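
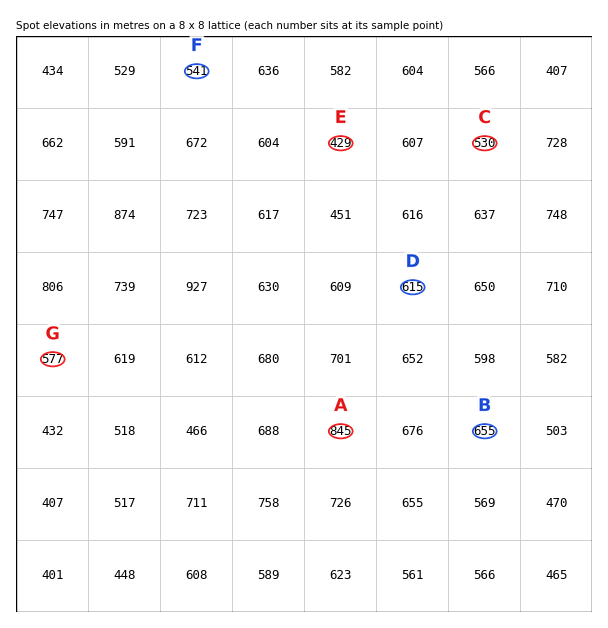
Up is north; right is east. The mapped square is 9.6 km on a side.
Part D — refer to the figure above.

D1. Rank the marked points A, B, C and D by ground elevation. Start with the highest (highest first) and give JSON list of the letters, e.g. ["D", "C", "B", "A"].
["A", "B", "D", "C"]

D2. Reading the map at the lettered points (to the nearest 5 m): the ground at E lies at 430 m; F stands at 540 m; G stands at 575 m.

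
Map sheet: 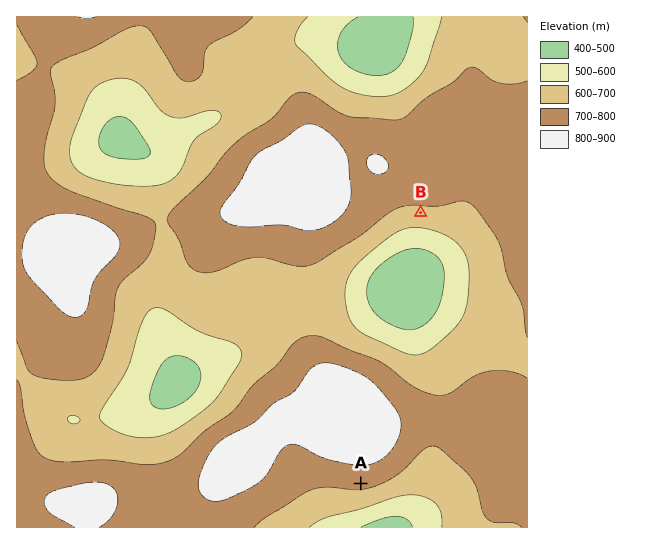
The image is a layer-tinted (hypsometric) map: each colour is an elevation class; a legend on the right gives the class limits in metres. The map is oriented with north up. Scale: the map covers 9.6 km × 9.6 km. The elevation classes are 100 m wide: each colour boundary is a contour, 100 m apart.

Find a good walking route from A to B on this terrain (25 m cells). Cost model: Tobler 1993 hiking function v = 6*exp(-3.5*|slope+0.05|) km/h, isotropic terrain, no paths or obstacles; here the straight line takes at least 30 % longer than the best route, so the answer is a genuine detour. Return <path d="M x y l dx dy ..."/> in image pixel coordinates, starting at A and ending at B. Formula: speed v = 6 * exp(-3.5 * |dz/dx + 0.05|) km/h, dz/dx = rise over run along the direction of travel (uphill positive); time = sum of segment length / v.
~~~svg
<path d="M361 483l21-10 40-40 31-62 0-12 14-29 0-64-9-19-32-32-5-2"/>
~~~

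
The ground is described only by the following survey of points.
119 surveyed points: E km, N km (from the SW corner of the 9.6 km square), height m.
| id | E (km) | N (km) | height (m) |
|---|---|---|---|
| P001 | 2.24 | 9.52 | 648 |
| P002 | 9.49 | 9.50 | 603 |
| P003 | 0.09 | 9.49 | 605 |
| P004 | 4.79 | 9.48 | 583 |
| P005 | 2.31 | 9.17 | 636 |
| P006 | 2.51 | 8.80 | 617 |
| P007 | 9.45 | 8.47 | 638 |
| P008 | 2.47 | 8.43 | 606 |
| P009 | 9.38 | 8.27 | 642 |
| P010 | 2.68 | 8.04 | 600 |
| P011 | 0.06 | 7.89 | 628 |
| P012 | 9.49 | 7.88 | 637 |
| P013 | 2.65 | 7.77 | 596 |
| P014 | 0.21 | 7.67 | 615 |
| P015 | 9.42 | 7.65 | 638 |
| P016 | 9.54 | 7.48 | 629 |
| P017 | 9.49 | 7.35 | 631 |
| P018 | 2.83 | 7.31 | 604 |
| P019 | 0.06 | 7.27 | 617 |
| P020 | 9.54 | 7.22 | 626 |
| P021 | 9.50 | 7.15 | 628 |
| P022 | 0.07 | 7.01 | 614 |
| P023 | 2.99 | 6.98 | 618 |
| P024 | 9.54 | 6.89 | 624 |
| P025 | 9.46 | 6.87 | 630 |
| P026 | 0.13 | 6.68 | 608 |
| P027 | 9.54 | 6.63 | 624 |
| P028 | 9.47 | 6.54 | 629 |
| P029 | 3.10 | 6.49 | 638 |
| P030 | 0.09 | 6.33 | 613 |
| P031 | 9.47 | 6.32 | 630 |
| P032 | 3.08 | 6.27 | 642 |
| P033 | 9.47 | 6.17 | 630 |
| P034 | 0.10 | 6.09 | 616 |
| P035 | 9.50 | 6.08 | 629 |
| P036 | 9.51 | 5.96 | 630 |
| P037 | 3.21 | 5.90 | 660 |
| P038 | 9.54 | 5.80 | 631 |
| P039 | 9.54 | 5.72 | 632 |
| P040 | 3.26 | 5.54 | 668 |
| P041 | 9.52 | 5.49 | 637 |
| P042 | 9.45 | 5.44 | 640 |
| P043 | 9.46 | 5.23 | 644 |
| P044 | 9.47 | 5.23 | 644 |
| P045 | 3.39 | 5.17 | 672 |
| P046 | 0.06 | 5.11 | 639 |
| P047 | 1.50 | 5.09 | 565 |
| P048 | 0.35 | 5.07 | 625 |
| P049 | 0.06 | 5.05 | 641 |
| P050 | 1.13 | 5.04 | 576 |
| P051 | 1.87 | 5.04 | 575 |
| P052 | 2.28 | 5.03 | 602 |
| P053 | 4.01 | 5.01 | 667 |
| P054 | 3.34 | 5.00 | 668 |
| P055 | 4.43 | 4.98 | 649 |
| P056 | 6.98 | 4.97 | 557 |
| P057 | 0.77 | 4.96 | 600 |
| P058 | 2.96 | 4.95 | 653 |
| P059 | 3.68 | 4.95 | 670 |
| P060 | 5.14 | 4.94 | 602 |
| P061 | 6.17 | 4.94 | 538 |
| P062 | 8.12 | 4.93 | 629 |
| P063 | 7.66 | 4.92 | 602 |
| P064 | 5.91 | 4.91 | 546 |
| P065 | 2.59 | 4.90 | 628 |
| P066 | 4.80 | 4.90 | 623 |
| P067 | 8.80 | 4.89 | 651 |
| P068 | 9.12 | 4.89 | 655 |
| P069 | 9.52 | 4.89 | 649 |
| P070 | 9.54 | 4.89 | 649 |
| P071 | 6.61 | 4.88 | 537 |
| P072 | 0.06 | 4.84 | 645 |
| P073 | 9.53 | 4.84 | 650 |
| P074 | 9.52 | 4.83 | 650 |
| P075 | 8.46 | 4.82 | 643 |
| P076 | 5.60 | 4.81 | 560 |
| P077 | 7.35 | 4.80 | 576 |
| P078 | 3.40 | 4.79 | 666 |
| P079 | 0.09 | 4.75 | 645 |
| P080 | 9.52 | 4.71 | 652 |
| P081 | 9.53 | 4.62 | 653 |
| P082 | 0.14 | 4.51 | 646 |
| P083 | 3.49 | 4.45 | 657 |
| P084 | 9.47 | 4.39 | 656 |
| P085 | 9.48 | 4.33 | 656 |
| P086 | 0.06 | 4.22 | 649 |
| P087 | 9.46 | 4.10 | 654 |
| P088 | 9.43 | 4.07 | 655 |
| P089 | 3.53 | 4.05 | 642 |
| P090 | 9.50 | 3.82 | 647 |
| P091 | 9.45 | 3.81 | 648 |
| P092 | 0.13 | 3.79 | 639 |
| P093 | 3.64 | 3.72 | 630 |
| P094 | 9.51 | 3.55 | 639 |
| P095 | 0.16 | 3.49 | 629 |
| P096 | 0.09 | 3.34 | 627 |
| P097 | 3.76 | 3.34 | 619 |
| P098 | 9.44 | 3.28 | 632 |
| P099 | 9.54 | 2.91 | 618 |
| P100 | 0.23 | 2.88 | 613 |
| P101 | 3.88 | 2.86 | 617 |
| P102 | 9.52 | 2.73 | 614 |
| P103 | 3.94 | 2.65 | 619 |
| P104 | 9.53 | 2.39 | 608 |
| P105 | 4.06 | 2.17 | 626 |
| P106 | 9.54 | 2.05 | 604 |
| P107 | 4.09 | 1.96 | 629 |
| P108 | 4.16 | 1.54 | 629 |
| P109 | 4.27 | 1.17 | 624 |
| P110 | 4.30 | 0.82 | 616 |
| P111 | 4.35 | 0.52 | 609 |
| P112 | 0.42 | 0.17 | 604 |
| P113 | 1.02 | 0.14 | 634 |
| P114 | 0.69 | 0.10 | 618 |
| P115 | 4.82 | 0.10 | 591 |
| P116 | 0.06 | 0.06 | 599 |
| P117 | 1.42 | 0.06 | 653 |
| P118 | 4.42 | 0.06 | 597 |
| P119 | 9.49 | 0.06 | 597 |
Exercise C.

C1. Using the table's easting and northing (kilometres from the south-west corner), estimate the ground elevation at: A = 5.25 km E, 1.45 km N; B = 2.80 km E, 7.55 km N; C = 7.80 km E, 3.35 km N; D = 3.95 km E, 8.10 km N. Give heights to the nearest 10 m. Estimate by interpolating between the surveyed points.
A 650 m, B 600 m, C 630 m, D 620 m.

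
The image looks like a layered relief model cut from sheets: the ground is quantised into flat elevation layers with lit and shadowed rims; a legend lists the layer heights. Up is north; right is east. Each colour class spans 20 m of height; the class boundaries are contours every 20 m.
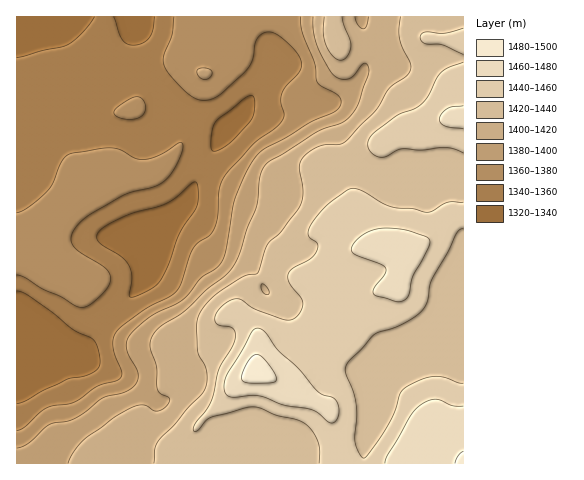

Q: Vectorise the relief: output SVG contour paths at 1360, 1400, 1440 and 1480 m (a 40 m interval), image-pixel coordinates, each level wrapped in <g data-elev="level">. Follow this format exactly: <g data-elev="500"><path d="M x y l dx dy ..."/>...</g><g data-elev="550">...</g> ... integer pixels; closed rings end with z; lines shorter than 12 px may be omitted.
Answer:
<g data-elev="1360"><path d="M17 275l8 2 16 11 20 9 16 10 7 0 8-4 16-15 2-7 0-5-6-9-29-19-4-9 2-8 5-7 9-7 33-20 12-5 22-5 10-6 7-7 7-12 4-11 1-7-4-1-19 12-15 4-9-1-14-8-10-2-11 1-32 5-7 7-9 22-5 7-19 16-12 7"/><path d="M126 119l11 0 7-5 1-9-4-7-4-1-5 1-17 12-1 3 2 3z"/><path d="M174 17l-2 18-8 21 0 10 6 9 13 15 9 6 8 4 8 0 9-4 28-25 8-11 3-19 6-7 5-2 6 1 15 11 11 12 3 10-3 7-13 13-4 8-1 8 3 11-1 5-7 9-23 17-29 33-5 12-1 26-3 12-5 8-11 7-6 7-12 34-3 7-8 7-27 14-21 15-6 7-3 6 0 8 9 24-2 7-4 3-19 5-23 16-27 6-8 5-14 14-8 4"/></g><g data-elev="1400"><path d="M313 17l0 14 4 14 10 20 7 10 7 4 7 0 6-3 9-12 2-1 3 3 0 9-12 33-5 8-7 6-28 10-51 33-5 11-4 32-9 21-8 26-6 11-8 9-18 14-21 21-25 16-7 8-4 12 7 21 0 21 3 5 9 5 0 4-2 3-5 4-5 2-11-5-7-1-20 9-36 26-9 12-6 11"/><path d="M368 17l-1 9-4 3-6-5-2-7"/></g><g data-elev="1440"><path d="M463 383l-5 0-14-6-11 0-13 3-15 8-5 5-6 21-12 21-17 22-2 1-2-2-5-9-1-7 2-24-1-14-3-11-7-17 0-9 29-31 28-10 11-7 9-7 4-9 5-22 16-27 8-19 4-4 3 0"/><path d="M463 202l-16 0-15 9-6 1-13-3-22-2-9-4-21-13-7-2-5 1-21 15-14 16-5 8-1 6 1 3 9 7-1 7-6 7-18 10-5 5 0 5 1 5 12 15 2 4-1 7-5 8-6 3-8-1-27-10-14-9-5-1-10 3-11 11-1 6 1 4 4 2 12 3 3 5 0 6-3 8-13 22-8 33-5 9-11 13-1 7 3 0 9-11 5-3 36-10 11 0 19 8 21 5 10 6 6 8 5 10 0 19"/><path d="M463 62l-14 5-7 4-5 6-8 18-6 8-9 6-16 6-20 15-8 7-2 8 4 8 9 4 5-1 11-6 7-1 17 1 25-3 8 2 9 4"/><path d="M463 28l-19 5-19-1-4 2-1 4 1 3 4 3 17 1 21 10"/></g><g data-elev="1480"><path d="M463 451l-5 4-3 8"/><path d="M248 383l22 0 6-2 0-4-3-7-8-10-6-5-3 0-5 2-8 14-1 8z"/></g>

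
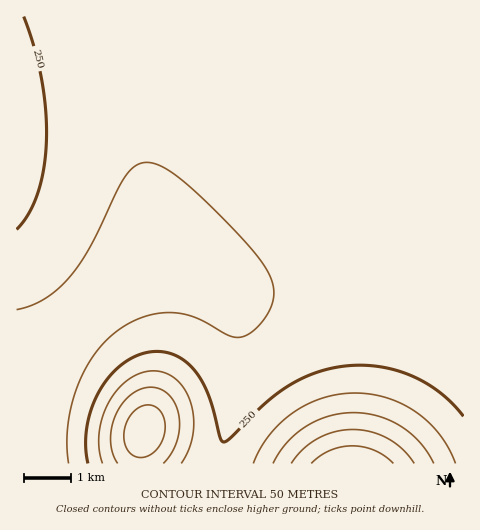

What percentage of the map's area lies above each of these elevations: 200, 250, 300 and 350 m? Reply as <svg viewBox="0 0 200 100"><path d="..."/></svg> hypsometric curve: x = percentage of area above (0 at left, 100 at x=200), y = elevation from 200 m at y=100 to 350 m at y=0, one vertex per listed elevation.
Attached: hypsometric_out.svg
<svg viewBox="0 0 200 100"><path d="M167 100l-131-33-18-34-8-33"/></svg>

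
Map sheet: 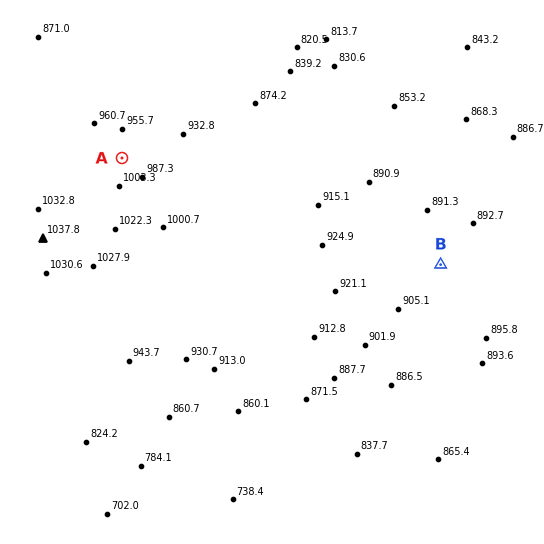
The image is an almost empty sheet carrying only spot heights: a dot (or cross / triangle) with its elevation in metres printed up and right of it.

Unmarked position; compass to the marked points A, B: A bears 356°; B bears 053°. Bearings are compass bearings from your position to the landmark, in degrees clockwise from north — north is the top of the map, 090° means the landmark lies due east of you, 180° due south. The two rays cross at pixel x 145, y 487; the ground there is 750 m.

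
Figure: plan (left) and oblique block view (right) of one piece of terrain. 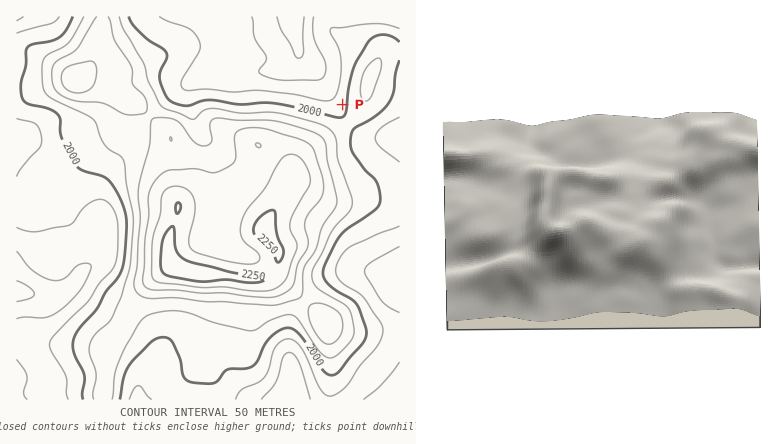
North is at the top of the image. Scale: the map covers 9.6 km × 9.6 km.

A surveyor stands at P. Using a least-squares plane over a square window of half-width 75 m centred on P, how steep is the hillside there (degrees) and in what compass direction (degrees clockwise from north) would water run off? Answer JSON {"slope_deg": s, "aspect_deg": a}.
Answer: {"slope_deg": 8, "aspect_deg": 288}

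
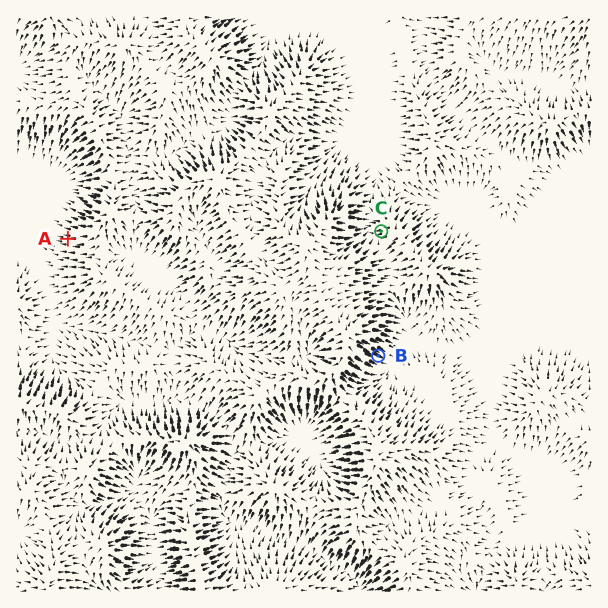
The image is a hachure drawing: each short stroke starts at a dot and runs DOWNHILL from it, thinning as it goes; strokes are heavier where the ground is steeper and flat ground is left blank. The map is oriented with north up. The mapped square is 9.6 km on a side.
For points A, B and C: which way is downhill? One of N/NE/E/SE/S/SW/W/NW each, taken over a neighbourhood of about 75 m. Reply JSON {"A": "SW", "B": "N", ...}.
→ {"A": "W", "B": "SE", "C": "W"}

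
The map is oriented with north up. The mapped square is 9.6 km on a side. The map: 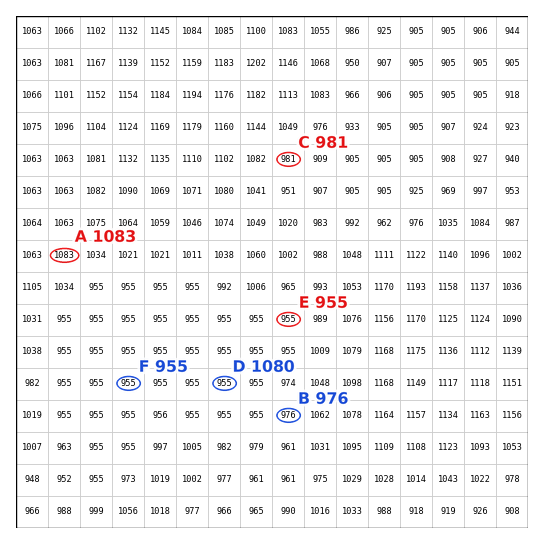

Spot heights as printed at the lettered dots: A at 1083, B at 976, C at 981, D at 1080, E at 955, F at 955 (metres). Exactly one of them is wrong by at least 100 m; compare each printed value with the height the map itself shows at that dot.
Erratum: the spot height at D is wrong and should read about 955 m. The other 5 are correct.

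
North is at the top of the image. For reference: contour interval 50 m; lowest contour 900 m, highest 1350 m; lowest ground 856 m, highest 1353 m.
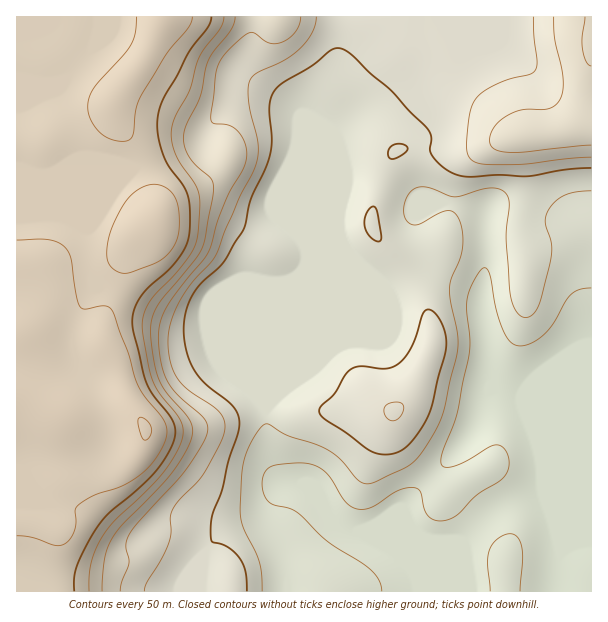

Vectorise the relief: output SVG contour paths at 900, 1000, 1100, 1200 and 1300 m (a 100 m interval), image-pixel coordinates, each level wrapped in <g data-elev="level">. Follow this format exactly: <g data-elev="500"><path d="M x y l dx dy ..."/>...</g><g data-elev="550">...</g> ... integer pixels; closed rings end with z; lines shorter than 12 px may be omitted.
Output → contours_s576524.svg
<g data-elev="900"><path d="M382 591l-4-12-10-12-40-25-32-31-8-3-15-3-5-4-4-6-2-9 1-8 2-7 7-5 9-2 21-1 13 3 8 4 6 6 18 27 6 4 6 2 13-2 29-18 7-1 8 0 5 4 4 18 5 8 5 2 6 1 12-4 8-5 16-17 25-16 5-6 2-8 0-7-3-7-5-5-4-1-8 2-21 13-13 6-11 1-3-5 2-12 14-36 12-57 1-16-3-39 3-12 6-13 7-9 5 2 3 8 5 31 6 20 8 13 9 4 12-3 14-10 8-9 13-23 6-7 7-4 12-2"/><path d="M520 591l3-30-1-13-4-11-8-3-6 1-6 4-6 5-3 6-1 14 2 27"/></g><g data-elev="1000"><path d="M247 591l-1-19-6-13-12-12-16-5-1-6 1-20 10-25 6-30 10-27 1-9 0-8-7-12-26-21-11-13-9-21-2-24 3-18 7-15 8-11 21-19 21-35 7-28 14-30 5-15 2-15-3-35 2-9 5-7 9-8 28-16 17-14 6-3 5 0 10 6 20 20 18 15 37 38 5 10-1 12 2 6 9 10 11 8 16 4 30-2 29 1 37-6 27-2"/><path d="M376 453l16 1 13-6 14-16 11-19 15-57 1-12-1-11-4-10-4-8-6-5-5 0-3 3-10 31-6 10-6 8-6 4-8 2-25-2-11 3-6 6-11 20-14 13 0 6 4 5 23 14 20 16z"/><path d="M375 240l5 1 1-4-4-25-3-6-3 1-4 5-3 12 4 10z"/><path d="M389 158l4 1 7-3 6-4 1-5-6-3-9 2-4 6z"/></g><g data-elev="1100"><path d="M120 591l2-9 7-18-3-18 3-12 9-12 47-51 17-25 5-14 0-7-3-6-27-25-10-14-6-19-3-25 2-15 7-15 41-54 10-31 7-18 6-14 11-18 4-10 0-15-7-14-9-6-15-2-4-4 6-52 9-15 20-19 8-1 15 10 12 0 7-4 7-7 4-8 2-7"/><path d="M554 17l1 22 8 39 0 12-3 9-5 6-6 3-27 2-17 7-8 6-5 7-2 8 0 6 7 6 16 3 78-8"/></g><g data-elev="1200"><path d="M89 591l0-15 2-13 5-14 6-12 12-16 29-27 19-20 13-19 7-17 1-9-3-9-21-27-7-15-9-40-1-17 3-10 6-11 33-37 9-12 4-11 3-31-1-15-4-11-19-28-4-14 0-12 4-13 14-26 9-33 21-28 4-12"/></g><g data-elev="1300"><path d="M17 536l16 2 23 7 6 0 4-2 5-6 4-7 1-8-1-12 3-4 17-11 30-10 16-11 9-9 9-12 6-12 2-9-1-6-3-7-19-23-7-12-9-33-17-42-6-3-19 3-3 0-3-3-4-13-5-33-4-11-7-6-10-3-33 0"/><path d="M123 273l9-1 27-11 9-7 7-11 4-15-1-22-5-12-9-8-6-1-8 0-13 5-11 11-11 20-7 19-1 18 4 9 6 5z"/><path d="M136 17l-1 16-4 12-8 10-28 31-4 7-3 9 1 14 7 13 10 8 13 4 9 0 4-4 4-27 4-12 26-44 23-27 3-10"/></g>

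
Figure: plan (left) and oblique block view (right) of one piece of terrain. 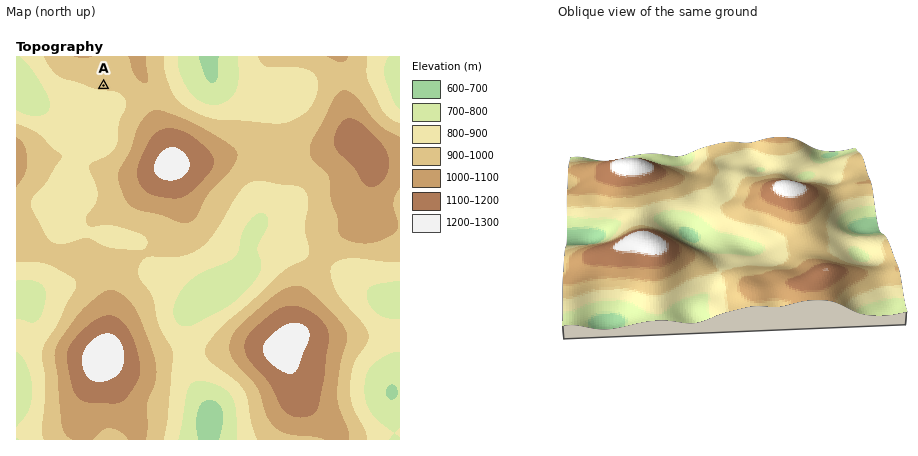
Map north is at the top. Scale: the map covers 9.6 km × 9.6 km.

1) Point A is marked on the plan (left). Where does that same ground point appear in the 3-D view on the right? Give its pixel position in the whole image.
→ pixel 843 175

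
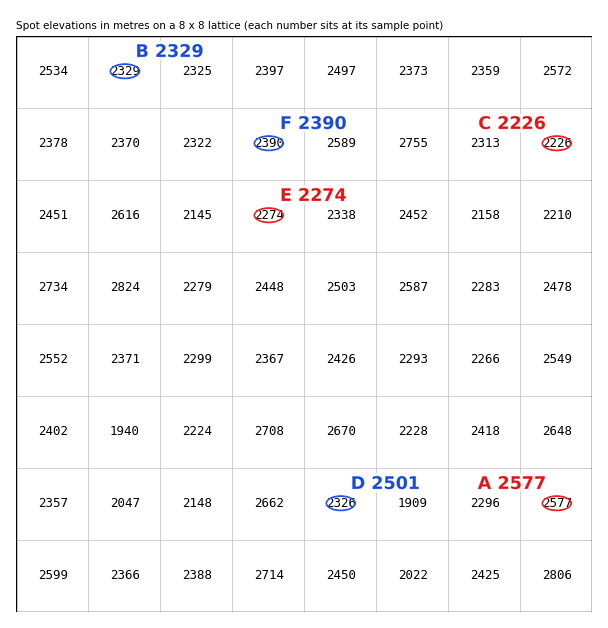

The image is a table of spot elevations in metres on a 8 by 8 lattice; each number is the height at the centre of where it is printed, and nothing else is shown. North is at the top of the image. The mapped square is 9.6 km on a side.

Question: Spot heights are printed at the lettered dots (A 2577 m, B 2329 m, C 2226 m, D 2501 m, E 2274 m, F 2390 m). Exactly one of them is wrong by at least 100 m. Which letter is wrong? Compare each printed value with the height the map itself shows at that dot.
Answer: D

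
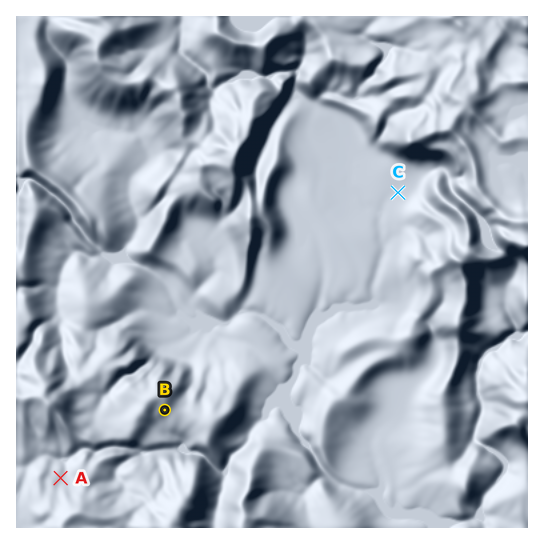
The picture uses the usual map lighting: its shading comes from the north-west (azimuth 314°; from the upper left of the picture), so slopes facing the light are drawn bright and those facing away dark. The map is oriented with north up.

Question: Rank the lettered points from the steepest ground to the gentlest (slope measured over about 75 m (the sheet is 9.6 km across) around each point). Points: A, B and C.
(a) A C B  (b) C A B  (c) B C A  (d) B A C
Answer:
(d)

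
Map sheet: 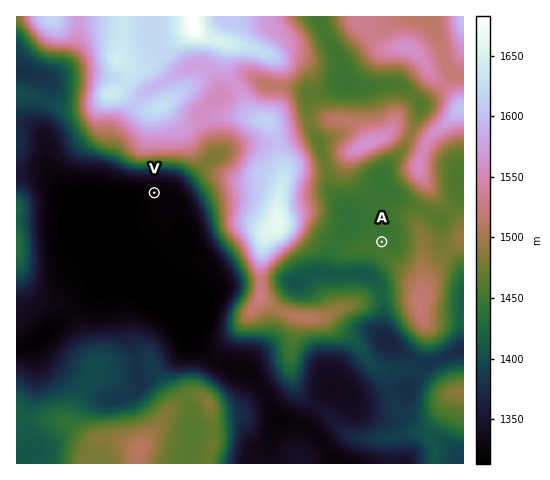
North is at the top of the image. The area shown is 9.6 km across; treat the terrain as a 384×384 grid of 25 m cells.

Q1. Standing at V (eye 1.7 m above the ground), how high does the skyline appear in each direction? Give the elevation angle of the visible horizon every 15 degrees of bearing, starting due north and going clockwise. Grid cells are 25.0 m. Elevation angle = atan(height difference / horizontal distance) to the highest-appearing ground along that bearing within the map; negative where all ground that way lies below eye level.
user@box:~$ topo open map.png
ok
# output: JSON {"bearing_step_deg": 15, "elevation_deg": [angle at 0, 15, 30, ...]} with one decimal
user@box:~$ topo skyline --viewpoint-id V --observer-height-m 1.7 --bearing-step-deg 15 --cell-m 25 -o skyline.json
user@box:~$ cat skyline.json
{"bearing_step_deg": 15, "elevation_deg": [13.2, 12.6, 11.3, 9.5, 7.9, 7.6, 7.7, 7.8, 6.5, 3.7, 1.6, 2.0, 1.9, 1.7, 1.0, 0.2, 1.5, 1.9, 1.3, 0.9, 2.2, 6.0, 10.6, 13.0]}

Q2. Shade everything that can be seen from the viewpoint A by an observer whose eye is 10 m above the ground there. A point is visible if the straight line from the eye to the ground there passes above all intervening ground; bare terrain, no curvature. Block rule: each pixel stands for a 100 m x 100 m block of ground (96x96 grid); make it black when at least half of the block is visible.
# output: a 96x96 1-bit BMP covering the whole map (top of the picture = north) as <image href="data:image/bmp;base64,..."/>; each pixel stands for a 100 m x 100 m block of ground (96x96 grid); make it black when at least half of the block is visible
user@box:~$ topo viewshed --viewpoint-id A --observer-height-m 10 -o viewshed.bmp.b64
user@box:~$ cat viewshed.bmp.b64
<image width="96" height="96" href="data:image/bmp;base64,Qk2+BAAAAAAAAD4AAAAoAAAAYAAAAGAAAAABAAEAAAAAAIAEAAATCwAAEwsAAAIAAAAAAAAA////AAAAAAAAAAAAAAAAAAAAAAAAAAAAAAAAAAAAAAAAAAAAAAAAAAAAAAAAAAAAAAAAAAAAAAAAAAAAAAAAAAAAAAAAAAAAAAAAAAA/wAAAAAAAAAAAAAA/wAAAAAAAAAAAAAAGAAAAAAAAAAAAAAAAAAAAAAAAAAAAAAAAAAAAAAAAAAAAAAAAAAAAAAAAAAAAAAAAAAAAAAAAAAAAAAAAAAAAAAAAAAAAAAAAAAAAAAAAAAAAAAAAAAAAAAAAAAAAAAAAAAAAAAAAAAAAAAAAAAAAAAAAAAAAAAAAAAAAAAAAAAAAAAAAAAAAAAAAAAAAAAAAAAAAAAAAAAAAAAAAAAAAAAAAAAAAAAAAAAAAAAAAAAAAAAAAAAAAAAAAAAAAAAAAAAAAAAAAAAAAAAAAAAAAAAAAAAAAAAAAAAAAAAAAAAAAAAAAAAAAAAAAAAAAAAAAAAAAAAAAAAAAAAAAAAAAAAAAAAAAAAAAAAAAAAAAAAAAAAAAAAAAAAAAAAAAB+AAAAAAAAAAAAAAP/AAAAAAAAAAAAAB//wAAAAAAAAAAAAH///4eAAAAAAAAAAH///4eAAAAAAAAAAP///4fAAAAAAAAAAP4f/wfAAAAAAAAAAPwP+AfAAAAAAAAAAPgAAAfAAAAAAAAAAPgAAAfAAAAAAAAAAHwAAA/gAAAAAAAAAH8AAA/gAAAAAAAAAH+AAB/gAAAAAAAAAH/wAD/gAAAAAAAAAH/+H//gAAAAAAAAAD//n//gAAAAAAAAAD/////gAAAAAAAAAA/////gAAAAAAAAAAf////gAAAAAAAAAAf////AAAAAAAAAAAf////AAAAAAAAAAAf///+AAAAAAAAAAAf///8AAAAAAAAAAAf///4AAAAAAAAAAAf///gAAAAAAAAAAAf//+A8AAAAAAAAAAf//+H8AAAAAAAAAAf//+f4AAAAAAAAAAP////wAAAAAAAAAAP////wAAAAAAAAAAP////gAAAAAAAAAAP+///AAAAAAAAAAAH8f//AAAAAAAAAAAD8f/wAAAAAAAAAAAD4f/wAAAAAAAAAAAB4H/wAAAAAAAAAAABwB/4AAAAAAAAAAADwAf4AAAAAAAAAAAHgAD8AAAAAAAAAAAfAAA8AAAAAAAAAAA/AAAIAAAAAAAAAAB/AAAAAAAAAAAAAAB+AAAAAAAAAAAAAAA+AAAAAAAAAAAAAAAcAAAAAAAAAAAAAAAMAAAAAAAAAAAAAAAMAAAAAAAAAAAAAAAAAAAAAAAAAAAAAAAAAAAAAAAAAAAAAAAAAAAAAAAAAAAAAAAQAAAAAAAAAAAAAAAwAAAAwAAAAAAAAABwAAAAwAAAAAAAAAH4AAAAwAAAAAAAAAP4AAAAwAAAAAAAAAfwAAAAgAAAAAAAAB/wAAAAAAAAAAAAAHwAAAAAAAAAAAAAAOAAAAAAAAAAAAAAAAAAAAAAAAAAAAAAAAAAAAAAAAAAAAAAAAAAAAAAAAAAAAAAAAAAAAAAAAAAAAAAAAAAAAAAAAAAAAAAAAAAAAAAAA="/>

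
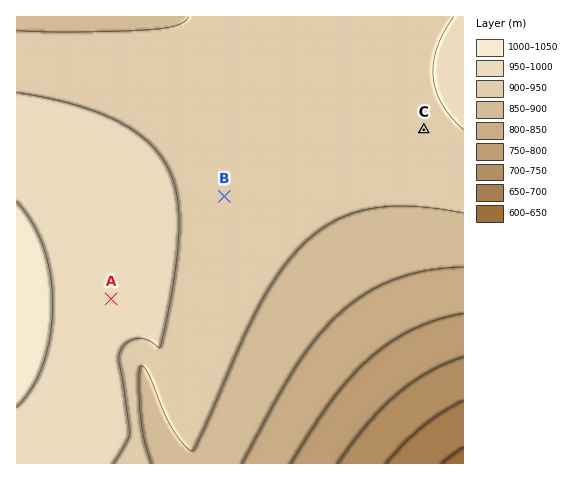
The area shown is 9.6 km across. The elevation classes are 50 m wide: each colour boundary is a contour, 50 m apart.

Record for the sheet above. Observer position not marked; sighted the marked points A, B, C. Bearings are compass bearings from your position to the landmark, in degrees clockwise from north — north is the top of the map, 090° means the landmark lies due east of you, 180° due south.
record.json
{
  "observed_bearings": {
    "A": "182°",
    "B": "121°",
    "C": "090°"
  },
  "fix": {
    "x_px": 117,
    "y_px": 131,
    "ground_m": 950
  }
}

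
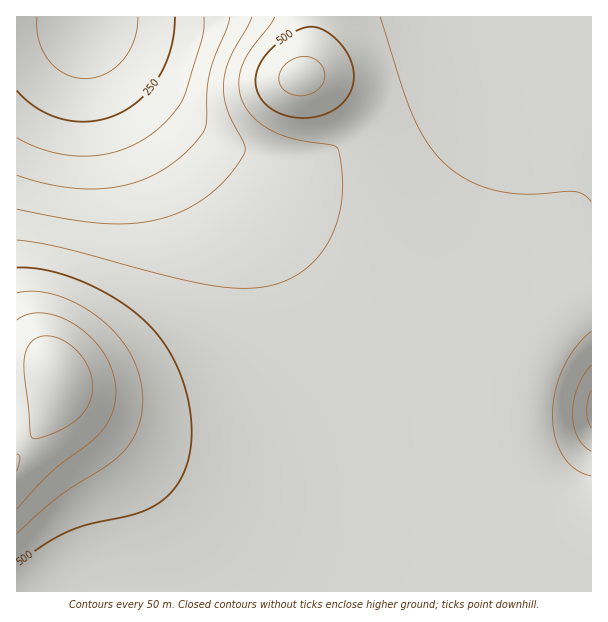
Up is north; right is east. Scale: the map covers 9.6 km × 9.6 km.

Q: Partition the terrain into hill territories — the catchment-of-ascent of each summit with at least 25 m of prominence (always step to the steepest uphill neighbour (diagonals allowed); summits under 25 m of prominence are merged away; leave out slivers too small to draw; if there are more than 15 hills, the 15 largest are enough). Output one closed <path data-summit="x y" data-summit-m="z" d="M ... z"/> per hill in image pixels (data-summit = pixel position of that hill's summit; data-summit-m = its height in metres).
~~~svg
<path data-summit="57 377" data-summit-m="692" d="M591 16l-90 0-13 53-8 21-20 30-23 24-30 19-32 12-27 5-22 0-32-6-64-26-26-14-54-42-46-44-12-16-5-16-71 1 1 575 575-1z"/><path data-summit="302 77" data-summit-m="567" d="M500 16l-411 0-1 7 16 25 34 34 66 52 26 14 64 26 32 6 22 0 27-5 32-12 30-19 23-24 20-30 8-21 10-31z"/>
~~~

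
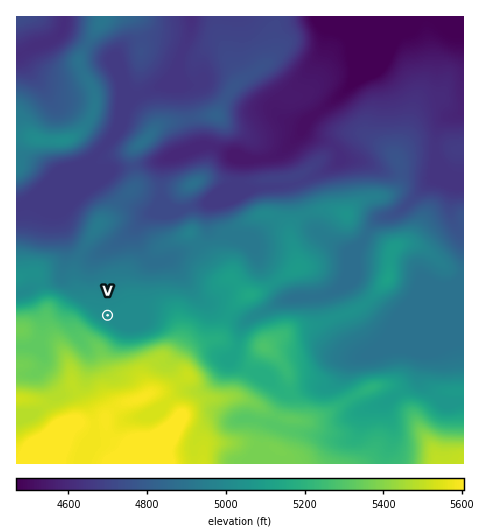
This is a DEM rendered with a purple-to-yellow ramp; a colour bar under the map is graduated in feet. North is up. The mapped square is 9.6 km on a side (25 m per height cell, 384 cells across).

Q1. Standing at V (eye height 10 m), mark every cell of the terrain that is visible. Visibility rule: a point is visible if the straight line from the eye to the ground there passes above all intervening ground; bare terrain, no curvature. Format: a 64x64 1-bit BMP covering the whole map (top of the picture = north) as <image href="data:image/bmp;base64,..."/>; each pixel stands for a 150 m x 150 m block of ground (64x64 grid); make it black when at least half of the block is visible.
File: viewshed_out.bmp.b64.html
<image width="64" height="64" href="data:image/bmp;base64,Qk0+AgAAAAAAAD4AAAAoAAAAQAAAAEAAAAABAAEAAAAAAAACAAATCwAAEwsAAAIAAAAAAAAA////AAAAAAAAAAAAAAAAAAAAAAAAAAAAAAAAAAAAAAAAAAAAAAAAAAAAAAAAAAAAAAAAAAAAAAAAAAAAAAAAAAAAAAAAAAAAAAAAAAAAAAAAAAAAAAAAAAAAAAAAAAAAAAAAAAAAAAAAAAAAAAAAAAAAAAAAAAAAAAOAAAAAAAAAA+AAAAAAAAAD+AAAAAAAAA/8AAAAAAAAH/4AAAAAAAA//gAAAAAAAH/+AAAAAAAA//4AAAAAAAf//gAAAAAAB//8AAAAAAAB/5gDgAAAAACOAD8AAAAAPIYAPgAAAAAcggB8AAAAAAyAAHwAAAAABMAAfAAAAAAAYAD4AAAAAAA4D+AAAAAAADwDwAAAAAAAHgAH/gAAAAAPAAH+AAAAAAGAAPgAAAAAAIAAAAQAAAAB4AAAAAAAAAHzgAAAAADAAP/gAAAAAOAAAAAAAAAA8AAAAAAAAAD4AAAAAAAAAPwAAAAAAAAA/wHgAAAAAAD/wHgAAAAAAOHgH4AAAAAAAHAPwAAAAAAAMAf4AAAAAAAYAPwAAAAAABgAAAAAAAAAHAAAAAAAAAAMAAAAAAAAAAEAAAAAAAAAAQAAAAAAAAABgABAAAAAAAOAADAAAAAAA8AMMIAAAAADwA4BgAAAAAfgHwMAAAAAD+AfAAAAAAAf4B+IAAAAAB/wH8QAAAAAD/AfxAAAAA=="/>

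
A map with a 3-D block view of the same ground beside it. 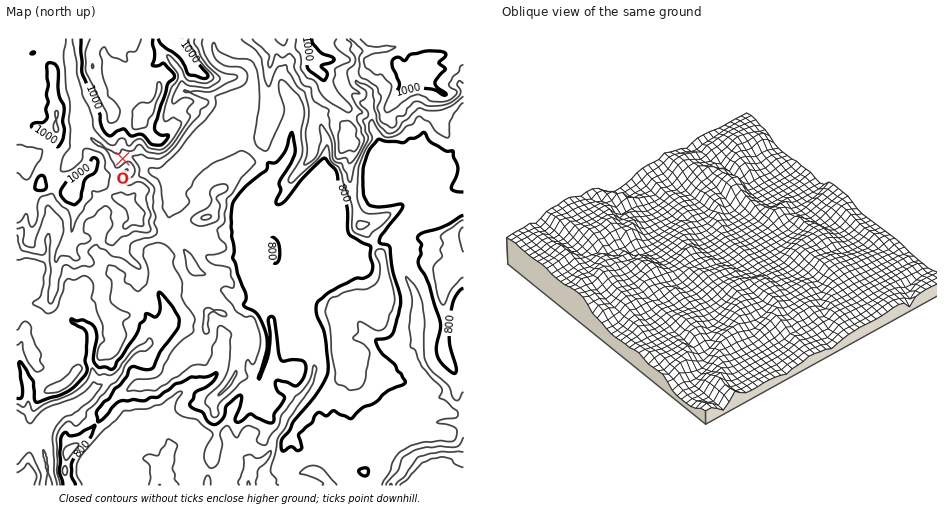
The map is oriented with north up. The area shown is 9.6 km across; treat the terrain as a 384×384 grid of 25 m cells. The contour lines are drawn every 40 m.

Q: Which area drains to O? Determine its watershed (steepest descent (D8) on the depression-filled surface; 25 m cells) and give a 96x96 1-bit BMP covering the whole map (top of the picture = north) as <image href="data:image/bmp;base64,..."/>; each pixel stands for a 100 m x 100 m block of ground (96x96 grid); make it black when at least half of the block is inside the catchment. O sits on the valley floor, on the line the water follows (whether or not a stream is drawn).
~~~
<image width="96" height="96" href="data:image/bmp;base64,Qk2+BAAAAAAAAD4AAAAoAAAAYAAAAGAAAAABAAEAAAAAAIAEAAATCwAAEwsAAAIAAAAAAAAA////AAAAAAAAAAAAAAAAAAAAAAAAAAAAAAAAAAAAAAAAAAAAAAAAAAAAAAAAAAAAAAAAAAAAAAAAAAAAAAAAAAAAAAAAAAAAAAAAAAAAAAAAAAAAAAAAAAAAAAAAAAAAAAAAAAAAAAAAAAAAAAAAAAAAAAAAAAAAAAAAAAAAAAAAAAAAAAAAAAAAAAAAAAAAAAAAAAAAAAAAAAAAAAAAAAAAAAAAAAAAAAAAAAAAAAAAAAAAAAAAAAAAAAAAAAAAAAAAAAAAAAAAAAAAAAAAAAAAAAAAAAAAAAAAAAAAAAAAAAAAAAAAAAAAAAAAAAAAAAAAAAAAAAAAAAAAAAAAAAAAAAAAAAAAAAAAAAAAAAAAAAAAAAAAAAAAAAAAAAAAAAAAAAAAAAAAAAAAAAAAAAAAAAAAAAAAAAAAAAAAAAAAAAAAAAAAAAAAAAAAAAAAAAAAAAAAAAAAAAAAAAAAAAAAAAAAAAAAAAAAAAAAAAAAAAAAAAAAAAAAAAAAAAAAAAAAAAAAAAAAAAAAAAAAAAAAAAAAAAAAAAAAAAAAAAAAAAAAAAAAAAAAAAAAAAAAAAAAAAAAAAAAAAAAAAAAAAAAAAAAAAAAAAAAAAAAAAAAAAAAAAAAAAAAAAAAAAAAAAAAAAAAAAAAAAAAAAAAAAAAAAAAAAAAAAAAAAAAAAAAAAAAAAAAAAAAAAAAAAAAAAAAAAAAAAAAAAAAAAAAAAAAAAAAAAAAAAAAAAAAAAAAAAAAAAAAAAAAAAAAAAAAAAAAAAAAAAAAAAAAAAAAAAAAAAAAAAAAAAAAAAAAAAAAAAAAAAAAAAAAAAAAAAAAAAAAAAAAAAAAAAAAAAAAAAAAAAAAAAAAAAAAAAAAAAAAAAAAAAAAAAAAAAAAAAAAAAAAAAAAAAAAAAAAAAAAAAAAAAAAAAAAAAAAAAAAAAAAAAAAAAAAAAAAAAAAAAAAAAAAAAAAAAAAAAAAAAAAAAAAAAAAAAAAAAAAAAAAAAAAAAAAAAAAAAAAAAAAcAAAAAAAAAAAAAAH8AAAAAAAAAAAAAAH+AAAAAAAAAAAAAAD/HgAAAAAAAAAAAAB//4AAAAAAAAAAAAB//8AAAAAAAAAAAAA//4AAAAAAAAAAAAA//4AAAAAAAAAAAAA//wAAAAAAAAAAAAAf/gAAAAAAAAAAAAAf/gAAAAAAAAAAAAAf/AAAAAAAAAAAAAAf/AAAAAAAAAAAAAAf/AAAAAAAAAAAAAA//AAAAAAAAAAAAAAf/AAAAAAAAAAAAAAf/gAAAAAAAAAAAAAf/gAAAAAAAAAAAAA//AAAAAAAAAAAAAA/+AAAAAAAAAAAAAA/+AAAAAAAAAAAAAA/8AAAAAAAAAAAAAA/8AAAAAAAAAAAAAA/8AAAAAAAAAAAAAA/4AAAAAAAAAAAAAA/4AAAAAAAAAAAAAA/4AAAAAAAAAAAAAA/wAAAAAAAAAAAAAA/wAAAAAAAAAAAAAA/wAAAAAAAAAAAAAA/wAAAAAAAAAAAAAA/4AAAAAAAAAAAAAA/4AAAAAAAAAAAAA="/>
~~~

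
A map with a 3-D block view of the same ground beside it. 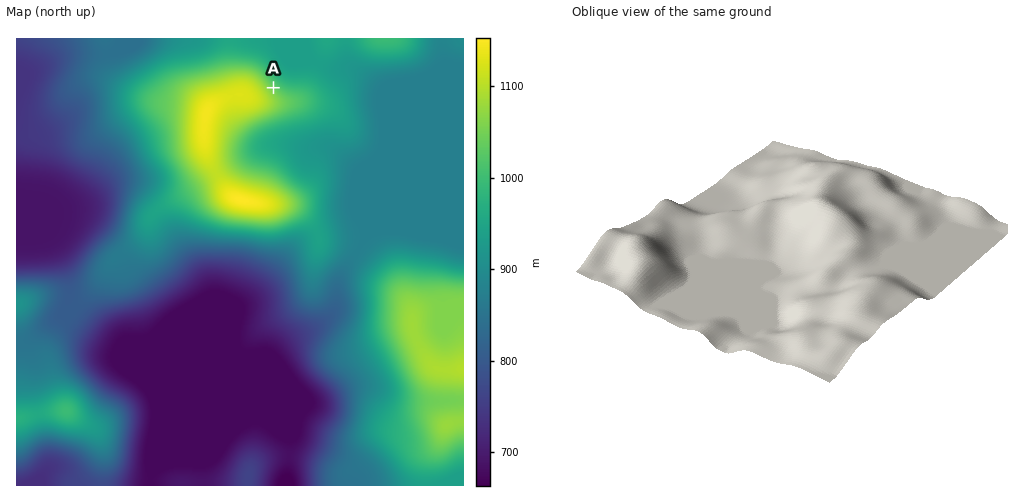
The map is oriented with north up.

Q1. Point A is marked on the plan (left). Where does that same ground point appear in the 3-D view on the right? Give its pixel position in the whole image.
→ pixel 887 186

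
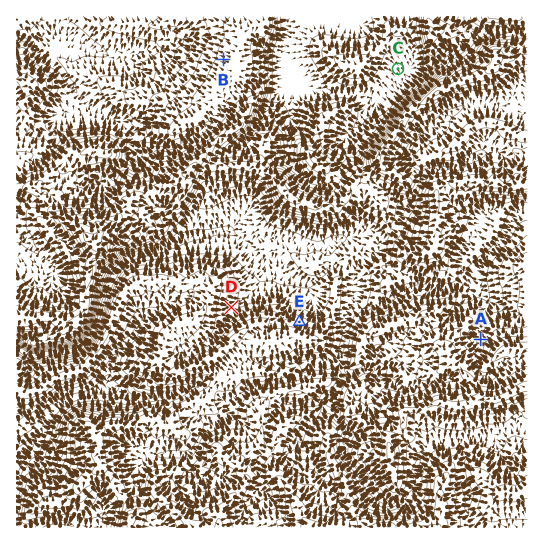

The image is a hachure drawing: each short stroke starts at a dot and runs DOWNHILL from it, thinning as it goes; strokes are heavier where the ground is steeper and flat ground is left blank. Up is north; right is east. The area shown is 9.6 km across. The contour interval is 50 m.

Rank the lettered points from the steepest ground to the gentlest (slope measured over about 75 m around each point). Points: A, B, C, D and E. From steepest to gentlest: E A D B C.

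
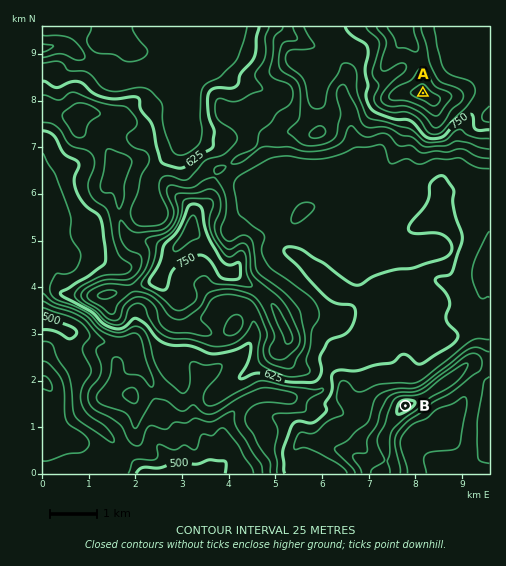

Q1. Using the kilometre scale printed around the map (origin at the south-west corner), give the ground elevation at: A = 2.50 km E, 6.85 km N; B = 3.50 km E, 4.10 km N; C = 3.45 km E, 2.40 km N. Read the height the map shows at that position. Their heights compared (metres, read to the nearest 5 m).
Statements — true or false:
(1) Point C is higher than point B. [false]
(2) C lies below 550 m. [false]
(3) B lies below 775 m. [true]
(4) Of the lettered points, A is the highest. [false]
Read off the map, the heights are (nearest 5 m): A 625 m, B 720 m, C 605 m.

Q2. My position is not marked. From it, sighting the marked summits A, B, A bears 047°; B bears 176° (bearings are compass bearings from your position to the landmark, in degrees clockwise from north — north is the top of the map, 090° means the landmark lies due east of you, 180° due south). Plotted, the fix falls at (386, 128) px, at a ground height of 700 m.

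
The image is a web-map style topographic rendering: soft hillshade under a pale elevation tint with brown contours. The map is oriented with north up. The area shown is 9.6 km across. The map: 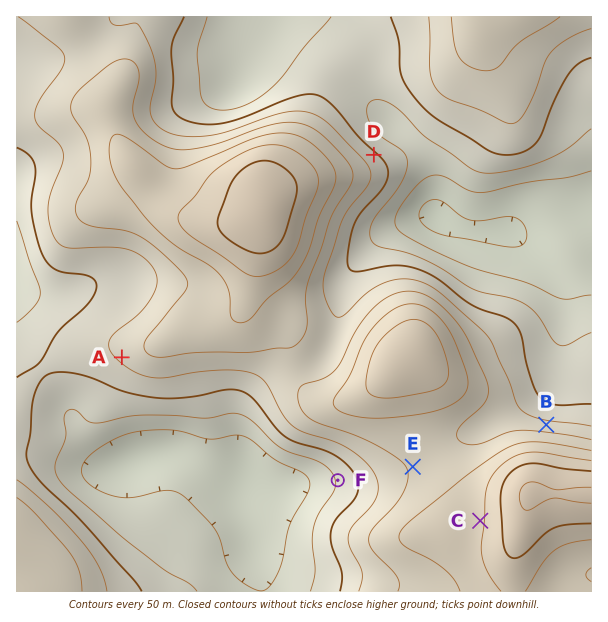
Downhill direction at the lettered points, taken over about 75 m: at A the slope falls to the SW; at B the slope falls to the N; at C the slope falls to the W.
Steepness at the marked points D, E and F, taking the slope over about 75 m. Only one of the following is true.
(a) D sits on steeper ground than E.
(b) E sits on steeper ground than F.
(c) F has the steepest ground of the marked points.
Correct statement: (a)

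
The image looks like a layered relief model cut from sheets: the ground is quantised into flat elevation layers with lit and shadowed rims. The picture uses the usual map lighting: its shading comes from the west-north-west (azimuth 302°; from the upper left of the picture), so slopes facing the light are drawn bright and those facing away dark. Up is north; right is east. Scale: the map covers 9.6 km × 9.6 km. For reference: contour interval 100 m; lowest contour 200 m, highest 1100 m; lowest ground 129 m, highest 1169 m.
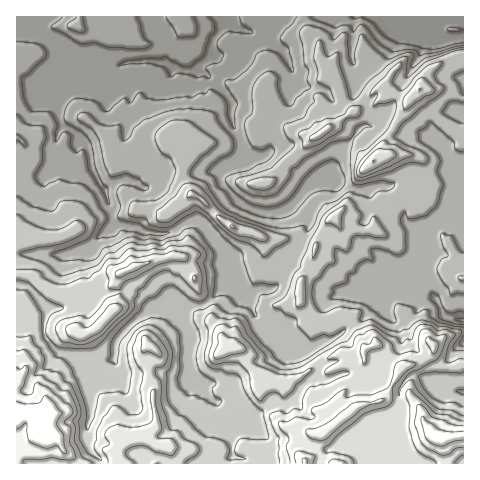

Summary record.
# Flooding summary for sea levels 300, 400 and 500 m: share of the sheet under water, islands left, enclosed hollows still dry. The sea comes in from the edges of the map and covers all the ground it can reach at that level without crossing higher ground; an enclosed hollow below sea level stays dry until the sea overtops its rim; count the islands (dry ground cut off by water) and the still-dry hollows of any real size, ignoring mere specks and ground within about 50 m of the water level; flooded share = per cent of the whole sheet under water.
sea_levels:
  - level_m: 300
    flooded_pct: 11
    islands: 0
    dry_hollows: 0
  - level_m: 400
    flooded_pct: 21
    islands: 0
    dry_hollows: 0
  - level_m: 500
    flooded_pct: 40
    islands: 0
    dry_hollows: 0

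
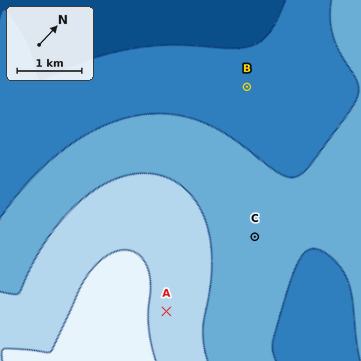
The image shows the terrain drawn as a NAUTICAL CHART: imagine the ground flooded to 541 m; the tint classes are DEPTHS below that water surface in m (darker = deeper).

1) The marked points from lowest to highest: B C A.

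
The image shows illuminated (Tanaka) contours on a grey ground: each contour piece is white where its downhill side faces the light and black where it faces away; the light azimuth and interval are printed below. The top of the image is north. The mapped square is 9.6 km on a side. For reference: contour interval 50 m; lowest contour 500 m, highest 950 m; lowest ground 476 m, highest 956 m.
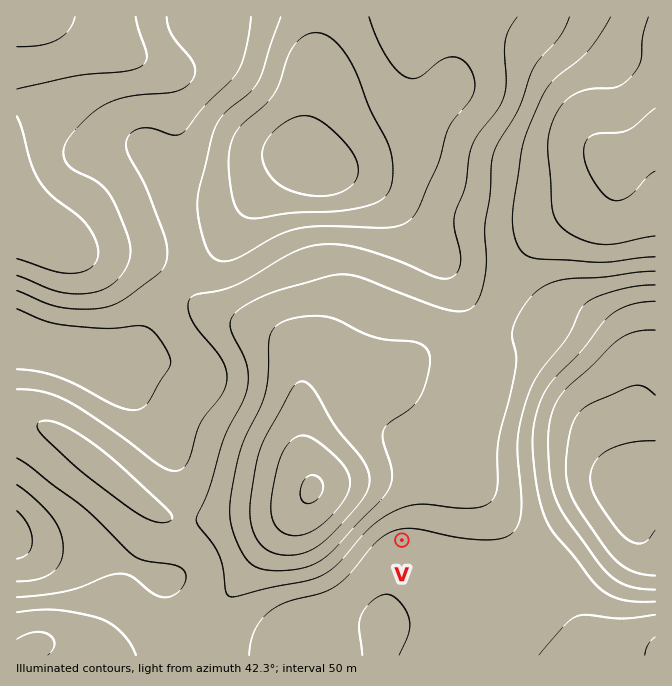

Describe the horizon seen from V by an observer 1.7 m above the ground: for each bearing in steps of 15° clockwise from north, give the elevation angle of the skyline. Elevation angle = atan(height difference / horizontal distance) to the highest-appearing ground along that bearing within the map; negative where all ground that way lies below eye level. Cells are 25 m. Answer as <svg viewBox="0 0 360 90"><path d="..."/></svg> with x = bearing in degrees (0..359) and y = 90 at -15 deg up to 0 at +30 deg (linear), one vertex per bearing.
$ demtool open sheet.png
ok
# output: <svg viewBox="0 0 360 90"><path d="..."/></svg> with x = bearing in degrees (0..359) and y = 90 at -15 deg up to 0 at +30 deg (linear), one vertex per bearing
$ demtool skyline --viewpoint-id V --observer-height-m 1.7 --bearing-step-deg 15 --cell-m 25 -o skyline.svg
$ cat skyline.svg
<svg viewBox="0 0 360 90"><path d="M0 43l15 2 15 2 15 2 15 2 15 3 15 4 15 2 15-2 15 0 15 1 15 1 15 2 15 0 15-1 15-1 15-4 15-7 15-6 15-4 15-3 15 1 15 2 15 3"/></svg>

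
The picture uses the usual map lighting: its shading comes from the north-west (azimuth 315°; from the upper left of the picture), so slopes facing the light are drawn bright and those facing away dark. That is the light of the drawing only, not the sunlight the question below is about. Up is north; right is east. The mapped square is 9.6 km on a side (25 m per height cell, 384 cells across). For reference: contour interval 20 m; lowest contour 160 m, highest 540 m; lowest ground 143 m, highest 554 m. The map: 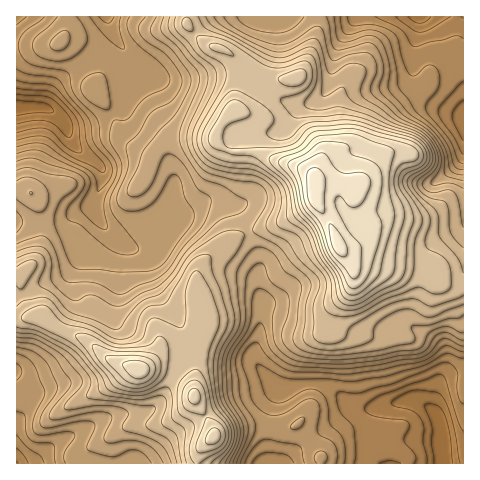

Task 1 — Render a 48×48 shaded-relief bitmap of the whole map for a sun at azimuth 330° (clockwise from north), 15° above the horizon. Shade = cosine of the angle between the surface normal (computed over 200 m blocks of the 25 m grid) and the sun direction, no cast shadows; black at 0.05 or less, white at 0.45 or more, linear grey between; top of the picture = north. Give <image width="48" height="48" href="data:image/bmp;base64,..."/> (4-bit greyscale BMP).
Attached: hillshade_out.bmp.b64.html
<image width="48" height="48" href="data:image/bmp;base64,Qk32BAAAAAAAAHYAAAAoAAAAMAAAADAAAAABAAQAAAAAAIAEAAATCwAAEwsAABAAAAAAAAAAAAAAABEREQAiIiIAMzMzAERERABVVVUAZmZmAHd3dwCIiIgAmZmZAKqqqgC7u7sAzMzMAN3d3QDu7u4A////AHd5qYZmZmd4mpYgABRmZ5mXZnd3iIdnmXZnmph2ZWZniqhBABNWZomYdnd3iIdomnZVeZmYZVVWebuEEBNWZniZh3d4iHdomphkRXial2ZmaJu4UzVnh2aJiHeIh3ZomZqWQ0V5mYiZhniqh2eJqYZniIiJmYd4mXm7hTNFd3iaqGZ5mIiau6hmeIiJmph4mXisyXVDMzNYqnVWd4iJq7qHd2ZneIdniYiKu7l1MhAVm6dVVneIiaqXZmVURFZniZmImqqXZCEDe8lkVnd4d3h2VVVEMzRniZmIiIiHd2QzarlkRnd3ZURDMzM0QzNGiYiIh3dnial1aJhkRXd2VDIiIiIiIiEkZ2ZmZmeJvdynZ5hTI1d2ZUMiIiIhERATVTRVVWir3u25eIhjETaId2VDNEREMzIjRCM0Voq7zMupiIhkISWJmZh2ZmZ3ZmUzRUNFeby6qqqpmJl1QySJqqmHdmZ3d3UzRod3mrupmqqqmImHZUWJqqqXZERWZmZDRqupmaqZqru6mYiHdlaJmqqYUyI0VWZURJu6mZmZq8zLqYiHdmZ4iaupdBESNFZlRHiamaqZmrzMupiHdmZneJq7ljESI1ZmVmZ4iaqpmavN3KiHdmZ3d4ial1MzM1d2Z4ZWeJqZmaq83bmHZmZ4d2d3eGVVVWeHd7l2aImZmZmrztqHZVZ4h3d2Z3ZWZmiYh9ynd4iJmZmZveyYZVVneIiHd3ZVZmeZiMy5eIiZmYiIrN25h2VmZ4mZiIdlZlaIiLqoiIiZiIiIis3LqYdmZniZmIh1VVVniJmHeJmZh3d4iau7qpmYdmaJiIiGVVVmd4d2Z4mZh3d3iImqqZq7qGV4h3eHZmd3Z3ZmVWeal2ZniIiZmJmruodnh2Z3d3mYd3d2ZUWLuGVmeIeIh3iaq6l2d3ZmeIq6mJmIdlR824ZWeIdmZmZ4ial2eIdmZneruqqpmZd73KhmeIdlVEVVaJqHiZh1QyFIvLuqu7qZu7l2Z4dUMzRWeKqYiamGQgADi8uqu7qHiamHZ3dUREV5vMuoiZmHZDETWMy6q6l3iZmXeIh2d4ib3u25iImZiIZVZ9y6mqmIiaqYiaqXeZmaze3LqZq7zMqId8y6maqZmaqpmry4d4iIm97t3MzN7uyph8y7mJmZmaqpqs3admd3ib3u7t3M3dyoh6qqh3d4iZqqq7zcl3eIiKvMzMy7qqmHZnd3dmZ3iJqqq7zduZmYh3irqqqqmYdmZURFZ3d3eImqq7vMy5mIdUV5mIiJmIdmVUREaJmIeImZqqu7upiHdkNZmGZmeIh2ZlVFaJmYeIiIiZmZmHeJqXVYqXZVZ4mHdmZVVomYiIiIh3d3iHir3bdYuphlZ4mId4dmVWeIiId3d3ZmeJq83tpnvLmGZ5mZiJiHdmeImHdmZ3eImru7zdt3rMuXd5qZmaqqh3eJmId2Znm7zMu6vMuGjNypiJqqmbu7qIiJmZmZh3iru6qZmruWac3Kmau6mbu7qYiKqpqrqXeaqpmZmaqXaKzLqqu6qQ=="/>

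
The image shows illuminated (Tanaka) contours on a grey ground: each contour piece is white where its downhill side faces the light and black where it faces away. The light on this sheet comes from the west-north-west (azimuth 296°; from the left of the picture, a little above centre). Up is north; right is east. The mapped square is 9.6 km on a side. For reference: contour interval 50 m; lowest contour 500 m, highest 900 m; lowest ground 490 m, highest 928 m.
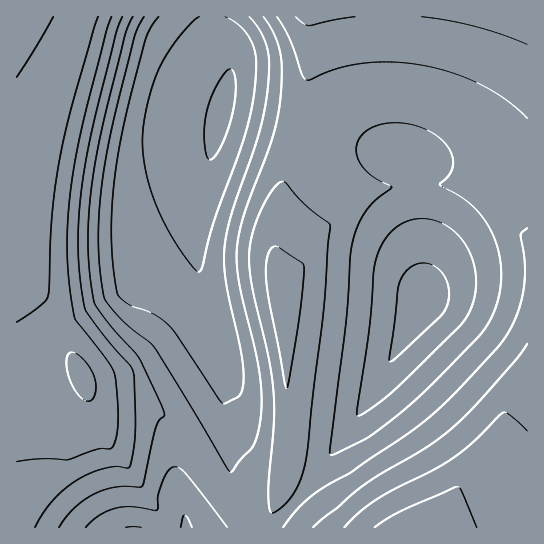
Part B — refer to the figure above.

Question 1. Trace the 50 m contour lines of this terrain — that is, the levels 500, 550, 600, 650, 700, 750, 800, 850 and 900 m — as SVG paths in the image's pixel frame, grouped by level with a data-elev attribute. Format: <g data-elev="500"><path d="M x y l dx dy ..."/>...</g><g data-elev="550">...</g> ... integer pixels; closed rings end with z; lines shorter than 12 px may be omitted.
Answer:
<g data-elev="500"><path d="M210 160l-4-5-2-13 0-16 3-15 4-14 7-14 8-11 5-3 3 5 2 11-3 28-11 31-7 12z"/></g><g data-elev="550"><path d="M390 362l-1-5 9-67 2-9 6-10 8-6 8-2 9 2 10 6 6 11 2 13-3 12-7 11-42 39z"/><path d="M225 17l16 10 6 7 5 9 4 16-1 27-4 24-7 27-30 85-12 46-1 3-3 1-7-7-14-20-19-36-12-35-4-33 1-15 4-22 12-36 19-30 14-16 7-5"/></g><g data-elev="600"><path d="M126 527l15 0"/><path d="M181 527l2-10 2-2 2 2 5 10"/><path d="M358 416l-1-6 13-87 4-53 5-20 11-17 15-11 17-3 17 3 11 6 9 8 7 10 6 12 3 12 1 13-1 14-4 12-11 17-59 58-24 20z"/><path d="M249 17l10 13 7 14 3 15 0 18-3 26-6 26-27 81-8 32-1 17 2 20 15 71 3 27-2 12-2 6-15 9-6-4-49-73-16-13-28-11-8-8-2-6-4-30-1-30 2-32 4-35 9-47 19-73 5-13 9-12"/></g><g data-elev="650"><path d="M86 527l13-12 18-7 14-1 26 3 1-3 0-12 5-16 6-9 6-3 6 2 5 5 41 53"/><path d="M330 454l16-131 4-65 3-16 5-17 8-14 9-11 17-13-18-10-11-9-6-11 0-12 6-12 14-7 17-3 19 2 20 8 14 13 5 11 1 9-4 9-9 10 19 11 12 9 11 12 9 14 6 16 4 18 0 17-3 17-7 19-10 16-62 63-23 20-27 20-34 17z"/><path d="M263 17l11 17 6 19 2 17-2 31-8 38-30 82-4 20-1 16 3 32 19 81 2 21 0 20-2 19-5 14-23 28-5-6-71-117-6-7-28-23-15-17-2-7-4-29-2-28 2-31 3-33 10-50 21-85 4-12 6-10"/></g><g data-elev="700"><path d="M59 527l15-19 20-14 21-7 27-1 13-57 4-8 5-6-3-12-22-45-28-31-16-22-6-40 0-50 7-54 8-43 21-81 8-20"/><path d="M271 513l3 0 7-5 11-13 8-14 5-18 18-149 7-87-1-4-23-17-23-25-4 2-5 5-13 23-9 23-3 21 3 30 16 70 5 35 1 32-6 68 1 16z"/><path d="M527 228l-5 4-1 3 4 34-3 30-9 25-14 21-44 48-26 25-22 16-56 38-37 22-16 14-15 19"/><path d="M277 17l12 21 13 36 4 6 4 0 28-12 24-5 29-1 30 3 30 7 30 12 25 16 21 18"/></g><g data-elev="750"><path d="M35 527l14-22 20-19 16-10 16-7 14-3 14 2 4-15 2-30-2-50-3-8-23-26-22-29-5-28-2-32 2-45 7-51 28-119 7-18"/><path d="M286 387l1 0 2-5 9-55 6-60-2-4-27-17-4 3-4 8-1 22 3 22z"/><path d="M527 344l-11 15-31 36-34 34-26 19-60 36-52 43"/><path d="M296 17l7 6 6 3 46-9"/><path d="M422 17l27 4 26 5 27 9 25 9"/></g><g data-elev="800"><path d="M17 462l25-3 27 1 29-11 13-1 5-11 2-26-3-37-8-13-32-43-6-35-2-34 2-46 7-49 13-56 17-67 6-14"/><path d="M527 431l-17-16-4-3-3 0-28 29-18 14-22 14-57 29-19 14-15 15"/></g><g data-elev="850"><path d="M477 527l-15-34-4-6-56 24-27 16"/><path d="M86 401l5-1 4-5 1-9-2-9-4-10-8-9-7-5-5 0-3 3-1 5 3 16 8 16z"/><path d="M17 322l24-17 5-5 2-5 4-77 7-55 13-57 26-89"/></g><g data-elev="900"><path d="M17 77l36-60"/></g>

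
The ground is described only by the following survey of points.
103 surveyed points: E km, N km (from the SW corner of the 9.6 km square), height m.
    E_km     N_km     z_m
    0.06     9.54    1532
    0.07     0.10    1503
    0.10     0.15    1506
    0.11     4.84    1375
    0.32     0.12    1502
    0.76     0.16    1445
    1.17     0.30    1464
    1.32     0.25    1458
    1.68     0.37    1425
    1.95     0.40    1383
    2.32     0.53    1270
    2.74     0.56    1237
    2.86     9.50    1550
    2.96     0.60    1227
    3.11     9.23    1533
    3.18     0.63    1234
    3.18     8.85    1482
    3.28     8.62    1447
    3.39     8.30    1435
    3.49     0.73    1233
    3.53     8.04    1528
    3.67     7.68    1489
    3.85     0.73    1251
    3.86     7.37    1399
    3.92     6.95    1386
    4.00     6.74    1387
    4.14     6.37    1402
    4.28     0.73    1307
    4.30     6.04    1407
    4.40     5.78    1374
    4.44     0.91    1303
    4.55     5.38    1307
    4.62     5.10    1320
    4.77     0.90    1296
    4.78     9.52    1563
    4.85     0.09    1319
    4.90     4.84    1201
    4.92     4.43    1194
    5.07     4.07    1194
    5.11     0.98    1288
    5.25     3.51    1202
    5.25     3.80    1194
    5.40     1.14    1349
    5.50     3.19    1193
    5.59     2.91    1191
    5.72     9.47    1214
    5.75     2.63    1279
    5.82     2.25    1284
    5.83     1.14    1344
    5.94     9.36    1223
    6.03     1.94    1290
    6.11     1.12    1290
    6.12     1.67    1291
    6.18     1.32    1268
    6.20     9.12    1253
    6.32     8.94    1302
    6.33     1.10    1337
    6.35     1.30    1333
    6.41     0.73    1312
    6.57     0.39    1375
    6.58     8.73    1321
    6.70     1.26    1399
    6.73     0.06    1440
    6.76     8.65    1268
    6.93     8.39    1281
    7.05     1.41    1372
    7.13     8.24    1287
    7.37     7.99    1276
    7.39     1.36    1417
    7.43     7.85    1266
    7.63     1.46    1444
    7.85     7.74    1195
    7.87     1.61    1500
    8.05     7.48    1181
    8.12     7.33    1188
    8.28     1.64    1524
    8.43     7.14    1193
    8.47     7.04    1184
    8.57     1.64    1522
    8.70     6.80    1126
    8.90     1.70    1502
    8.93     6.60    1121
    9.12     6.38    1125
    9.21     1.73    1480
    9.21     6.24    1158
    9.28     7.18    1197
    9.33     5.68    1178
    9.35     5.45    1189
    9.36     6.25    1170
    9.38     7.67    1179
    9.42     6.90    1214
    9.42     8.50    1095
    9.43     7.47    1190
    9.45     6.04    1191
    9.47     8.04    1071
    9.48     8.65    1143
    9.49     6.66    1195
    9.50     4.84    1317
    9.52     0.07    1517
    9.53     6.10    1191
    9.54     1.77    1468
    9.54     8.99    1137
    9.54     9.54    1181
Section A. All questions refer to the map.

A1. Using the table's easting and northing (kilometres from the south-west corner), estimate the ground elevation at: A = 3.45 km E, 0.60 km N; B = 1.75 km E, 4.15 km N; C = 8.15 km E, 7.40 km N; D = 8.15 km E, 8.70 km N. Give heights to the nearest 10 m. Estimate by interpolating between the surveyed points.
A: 1240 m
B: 1360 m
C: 1180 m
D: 1240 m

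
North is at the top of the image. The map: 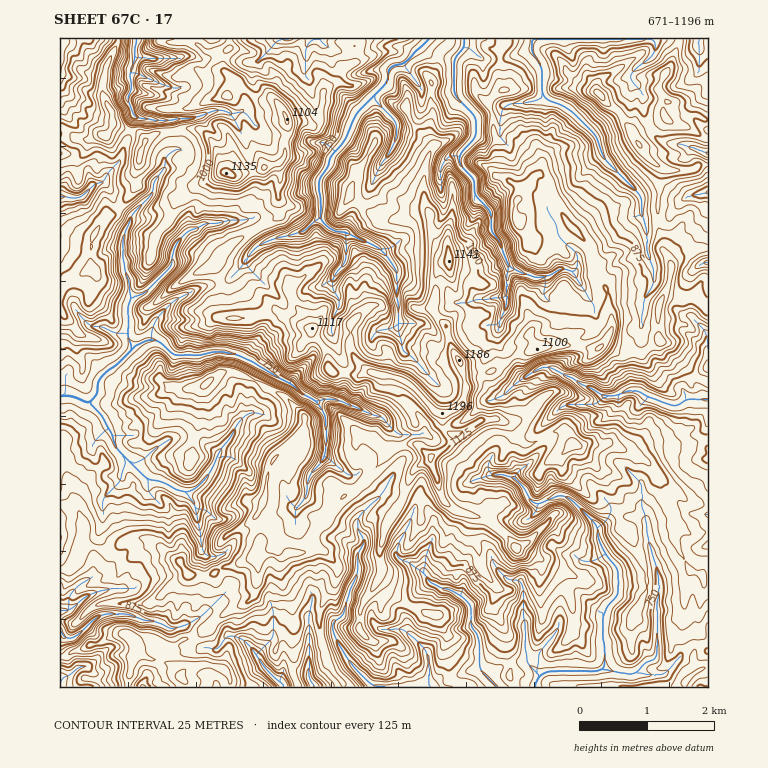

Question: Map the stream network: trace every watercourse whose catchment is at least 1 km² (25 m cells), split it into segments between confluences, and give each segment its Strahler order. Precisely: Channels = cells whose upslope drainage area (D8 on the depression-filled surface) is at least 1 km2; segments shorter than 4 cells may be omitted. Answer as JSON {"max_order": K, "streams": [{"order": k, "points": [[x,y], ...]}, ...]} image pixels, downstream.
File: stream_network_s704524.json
{"max_order": 3, "streams": [{"order": 1, "points": [[309, 676], [310, 681], [314, 685], [314, 687]]}, {"order": 2, "points": [[539, 676], [539, 678], [535, 683], [535, 687]]}, {"order": 2, "points": [[603, 670], [599, 670], [598, 671], [547, 671], [539, 676]]}, {"order": 1, "points": [[256, 654], [256, 656], [263, 665], [263, 666], [278, 681], [280, 681], [283, 685], [283, 687]]}, {"order": 1, "points": [[167, 627], [163, 624], [160, 624], [158, 622], [155, 622], [153, 621], [143, 621], [138, 617], [135, 617], [133, 616], [130, 616], [128, 614], [104, 614], [103, 616], [99, 616], [96, 619], [94, 619], [77, 636], [76, 636], [71, 639], [69, 639], [67, 638], [64, 638], [60, 629]]}, {"order": 1, "points": [[525, 626], [525, 651], [527, 653], [527, 663], [539, 675], [539, 676]]}, {"order": 1, "points": [[67, 610], [60, 610]]}, {"order": 1, "points": [[424, 573], [427, 577], [427, 578], [430, 583], [434, 583], [441, 588], [447, 588], [449, 590], [452, 590], [456, 594], [461, 595], [471, 605], [471, 627], [478, 634], [478, 639], [479, 641], [479, 668], [481, 670], [481, 671], [496, 687]]}, {"order": 1, "points": [[365, 543], [358, 553], [358, 573], [356, 575], [356, 578], [349, 590], [349, 595], [348, 597], [348, 600], [346, 602], [344, 614], [339, 619], [334, 621], [334, 622], [332, 624], [332, 631], [334, 632], [334, 636], [336, 638], [339, 646], [343, 649], [344, 654], [353, 665], [353, 666], [371, 685], [373, 685], [375, 687], [430, 687]]}, {"order": 1, "points": [[647, 534], [648, 536], [648, 543], [650, 545], [650, 548], [652, 550], [652, 555], [654, 556], [654, 560], [655, 561], [655, 565], [657, 567], [657, 573], [659, 575], [659, 599], [657, 600], [657, 656], [655, 658], [655, 659], [654, 659], [652, 661], [647, 661], [637, 673], [633, 673], [632, 675], [628, 675], [627, 673], [618, 673], [616, 671], [610, 671], [608, 670], [603, 670]]}, {"order": 1, "points": [[196, 507], [194, 502], [185, 492]]}, {"order": 1, "points": [[307, 494], [307, 482], [309, 480], [309, 477], [310, 475], [310, 474], [322, 462], [322, 460], [324, 458], [324, 455], [326, 453], [326, 416], [324, 414], [322, 409], [316, 401]]}, {"order": 2, "points": [[185, 492], [184, 492], [182, 490], [177, 490], [163, 482], [160, 482], [158, 480], [150, 480], [148, 479], [147, 479], [116, 448], [116, 447], [114, 445], [114, 441], [113, 440], [113, 435], [108, 428], [103, 416], [91, 404], [91, 403]]}, {"order": 1, "points": [[493, 475], [498, 475], [500, 474], [501, 474], [503, 475], [507, 475], [508, 477], [513, 477], [525, 489], [530, 501], [535, 504], [540, 504], [549, 499], [552, 499], [557, 496], [564, 496], [566, 497], [571, 499], [596, 524], [596, 526], [598, 528], [598, 538], [599, 539], [599, 543], [603, 548], [605, 553], [608, 556], [608, 558], [616, 567], [616, 568], [618, 570], [618, 595], [606, 607], [606, 610], [603, 616], [603, 641], [605, 643], [605, 668], [603, 670]]}, {"order": 1, "points": [[233, 433], [233, 435], [229, 438], [229, 440], [221, 448], [221, 450], [216, 458], [216, 462], [212, 467], [211, 472], [207, 475], [207, 477], [196, 489], [194, 489], [189, 492], [185, 492]]}, {"order": 1, "points": [[361, 409], [359, 409], [354, 406], [346, 404], [343, 401], [338, 401], [336, 399], [322, 399], [321, 401], [316, 401]]}, {"order": 3, "points": [[91, 403], [86, 403], [81, 399], [79, 399], [77, 398], [74, 398], [72, 396], [60, 396]]}, {"order": 2, "points": [[316, 401], [307, 396], [302, 394], [292, 384], [277, 377], [273, 374], [268, 372], [265, 369], [260, 367], [251, 360], [248, 360], [246, 359], [241, 357], [240, 355], [236, 355], [234, 354], [228, 354], [226, 352], [211, 352], [209, 354], [204, 354], [202, 355], [174, 355], [160, 342], [158, 342], [157, 340], [147, 340], [138, 345], [135, 345], [135, 347], [131, 350]]}, {"order": 1, "points": [[544, 367], [550, 367], [559, 372], [561, 372], [564, 376], [572, 377], [583, 386], [591, 387], [594, 391], [596, 391], [603, 396], [616, 396], [618, 394], [621, 394], [627, 391], [638, 391], [648, 398], [657, 399], [662, 403], [670, 404], [672, 406], [677, 406], [679, 404], [681, 404], [686, 399], [708, 399]]}, {"order": 3, "points": [[131, 350], [114, 367], [109, 369], [99, 379], [99, 381], [98, 382], [98, 394], [91, 401], [91, 403]]}, {"order": 1, "points": [[398, 325], [398, 301], [397, 300], [397, 271], [395, 269], [395, 267], [388, 259], [388, 257], [378, 247], [376, 247], [365, 240], [361, 240], [359, 239], [344, 232]]}, {"order": 2, "points": [[131, 298], [130, 303], [128, 305], [128, 338], [131, 343], [131, 350]]}, {"order": 1, "points": [[507, 296], [507, 274], [508, 272], [508, 266]]}, {"order": 1, "points": [[572, 272], [567, 269], [559, 269], [550, 276], [544, 276], [542, 278], [534, 278], [528, 274], [523, 274], [508, 266]]}, {"order": 1, "points": [[339, 269], [344, 264], [344, 262], [346, 261], [346, 234], [344, 232]]}, {"order": 2, "points": [[508, 266], [508, 264], [507, 262], [507, 259], [503, 254], [503, 250], [501, 249], [501, 245], [500, 244], [498, 239], [491, 232], [491, 213], [490, 212], [490, 210], [474, 195], [474, 180], [461, 166], [461, 164], [459, 163], [459, 156], [461, 154], [461, 152], [474, 139], [474, 137], [476, 136], [476, 119], [474, 117], [474, 115], [456, 97], [456, 95], [454, 93], [454, 60], [456, 58], [456, 56], [464, 48], [464, 39]]}, {"order": 1, "points": [[648, 257], [648, 254], [647, 252], [647, 229], [645, 227], [645, 222], [643, 220], [643, 217], [642, 215], [642, 198], [640, 196], [640, 195], [605, 159], [603, 154], [601, 152], [601, 149], [599, 147], [599, 144], [598, 142], [598, 139], [596, 137], [596, 136], [571, 110], [569, 110], [566, 107], [561, 105], [559, 103], [550, 102], [544, 97], [544, 95], [542, 93], [542, 68], [540, 66], [539, 61], [532, 53], [532, 41], [534, 39]]}, {"order": 1, "points": [[256, 247], [268, 240], [272, 240], [273, 239], [277, 239], [278, 237], [285, 237], [287, 235], [292, 235], [294, 234], [297, 234], [299, 232], [304, 232], [316, 220], [317, 220], [321, 217]]}, {"order": 2, "points": [[344, 232], [336, 232], [331, 229], [329, 229], [321, 220], [321, 217]]}, {"order": 1, "points": [[199, 227], [197, 229], [194, 229], [192, 230], [189, 230], [177, 242], [177, 244], [174, 249], [174, 254], [172, 256], [172, 266], [143, 294], [140, 294], [138, 296], [135, 296], [133, 298], [131, 298]]}, {"order": 2, "points": [[321, 217], [321, 195], [319, 193], [319, 180], [329, 166], [329, 159], [331, 158], [331, 156], [343, 144], [343, 142], [346, 139], [346, 137], [348, 136], [348, 132], [351, 127], [351, 124], [354, 119], [356, 114], [375, 95]]}, {"order": 1, "points": [[81, 196], [79, 198], [69, 198], [67, 196], [60, 196]]}, {"order": 1, "points": [[152, 195], [131, 215], [130, 223], [125, 232], [125, 237], [123, 239], [123, 261], [125, 262], [125, 271], [126, 272], [126, 276], [128, 278], [128, 281], [130, 283], [130, 294], [131, 296], [131, 298]]}, {"order": 1, "points": [[395, 141], [395, 139], [397, 137], [397, 124], [395, 122], [395, 120], [375, 100], [375, 95]]}, {"order": 1, "points": [[212, 112], [209, 112], [204, 115], [201, 115], [199, 117], [194, 117], [192, 119], [175, 119], [174, 120], [152, 120], [150, 119], [140, 119], [138, 117], [135, 117], [133, 115], [133, 112], [131, 110], [131, 107], [128, 102], [128, 95], [131, 92], [131, 80], [130, 78], [130, 73], [131, 71], [131, 68], [133, 66], [133, 63], [135, 61], [135, 46], [136, 44], [136, 39]]}, {"order": 2, "points": [[375, 95], [387, 83], [387, 81], [388, 80], [388, 70], [395, 65], [402, 65], [403, 63], [405, 63], [414, 54], [414, 53], [415, 51], [417, 49], [419, 49], [429, 39]]}, {"order": 1, "points": [[628, 39], [534, 39]]}]}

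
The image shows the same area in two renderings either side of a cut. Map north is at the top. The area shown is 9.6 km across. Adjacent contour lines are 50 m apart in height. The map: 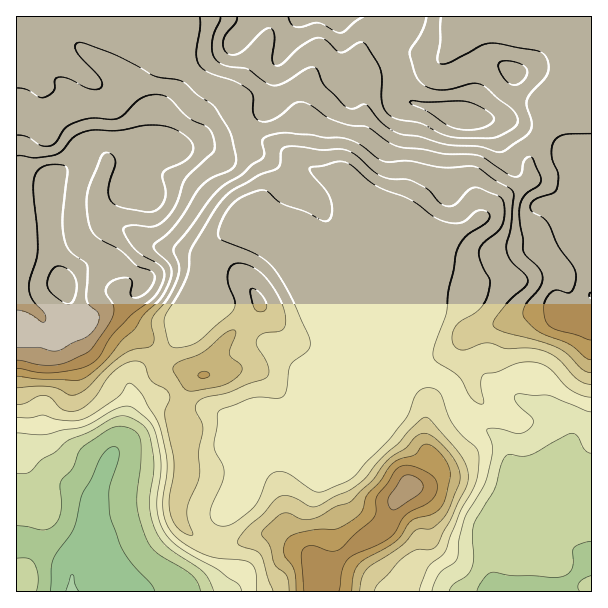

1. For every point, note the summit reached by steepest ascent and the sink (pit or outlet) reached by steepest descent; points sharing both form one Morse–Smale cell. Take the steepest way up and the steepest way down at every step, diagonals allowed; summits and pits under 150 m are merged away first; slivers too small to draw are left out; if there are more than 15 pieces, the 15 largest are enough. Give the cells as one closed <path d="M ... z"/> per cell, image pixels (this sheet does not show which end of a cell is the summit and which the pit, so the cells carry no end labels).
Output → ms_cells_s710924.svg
<path d="M245 127l-11 7-52 14-26-2-9 4-10 0-20-10-18-1-15 7-13 18-22 16-1 8 0 25 4 39 22 62 7 6 26-7 9 1 25 22 26 30 35 9-4 1-8 8-10 32 4 15 2 37-10 41 4 12 12 14 23 11 9-1-1-26 5-9 13-16 6-30 10-10 34-15 18 0 6 3 11 0 45-18 7-4 22-22 4-11 14-12-8-13 4-9-2-9-69-164-23-6-12-6-30-22-21-8z"/><path d="M147 16l-131 1 1 575 166 0 33-16 6-6 2-7 0-17-15-2-17-9-12-14-4-12 10-41-2-37-4-15 10-32 8-8 4-1-35-9-16-21-35-31-9-1-26 7-7-6-4-9-16-47-5-24 0-54 22-16 11-15 7-5 10-5 11 0 12 3 15 8 10 0 9-4 26 2 24-8 19-2 12-5 7-5-8-15 0-12-8-9-25-10-12-9-37-38-6-12z"/><path d="M336 16l-36 0-2 2-22 47-5 34-6 11-19 18 11 10 21 8 30 22 12 6 23 6 69 164 2 9-4 9 4 7 5 5 9 0 15 5 8 8 9 21 6 8 10 8 18 9 10 10 6 13 7 33 26 3 18-12 30 6 1-201-9-24-12-13-13-33-9-9-7-1-4-4-8-16-19-20-7-13-6-18-9-13-22-3-59-16-12-14-6-3-42-1-8-13 2-39z"/><path d="M428 374l-12 2-12 11-4 11-22 22-7 4-45 18-11 0-6-3-18 0-34 15-10 10-6 30-13 16-5 9 1 26 16-3 26-8 9 0 10 4 18 12 10 10 3 6-3 15 1 11 184 0-2-10 2-15 4-10 16-18-12-15 0-14 11-21-7-33-6-13-10-10-18-9-10-8-6-8-9-21-8-8z"/><path d="M591 16l-254 1 5 15-2 39 8 13 42 1 6 3 12 14 59 16 19 2 7 5 18 40 19 20 8 16 4 4 7 1 9 9 13 33 12 13 6 12 2 11z"/><path d="M566 480l-8 1-15 11-27-1-10 19 0 14 12 15-16 18-4 10-2 15 4 10 92-1 0-105z"/><path d="M299 16l-150 0-1 7 6 12 37 38 12 9 25 10 8 9 0 12 9 14 20-17 6-11 5-34z"/><path d="M275 534l-17 1-18 7-15 4-1 17-2 7-10 8-28 13 128 1 4-25-3-7-10-10z"/>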